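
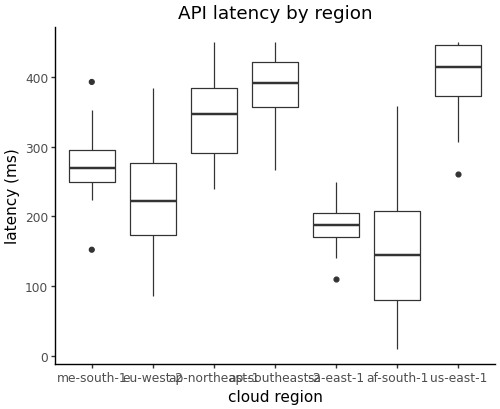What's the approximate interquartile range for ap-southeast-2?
Q3 ≈ 425, Q1 ≈ 350; IQR ≈ 75.

≈ 75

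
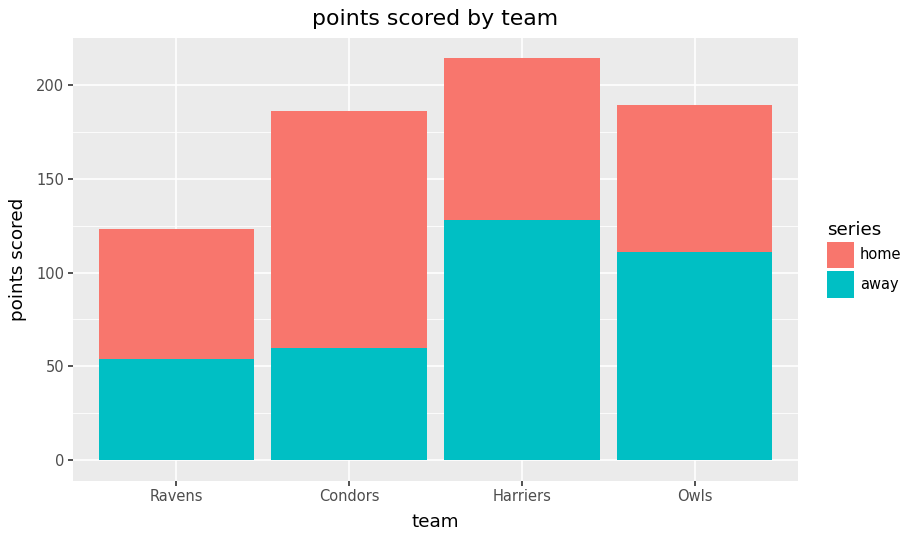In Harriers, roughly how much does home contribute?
≈ 100

home top ≈ 220, bottom ≈ 120; segment ≈ 100.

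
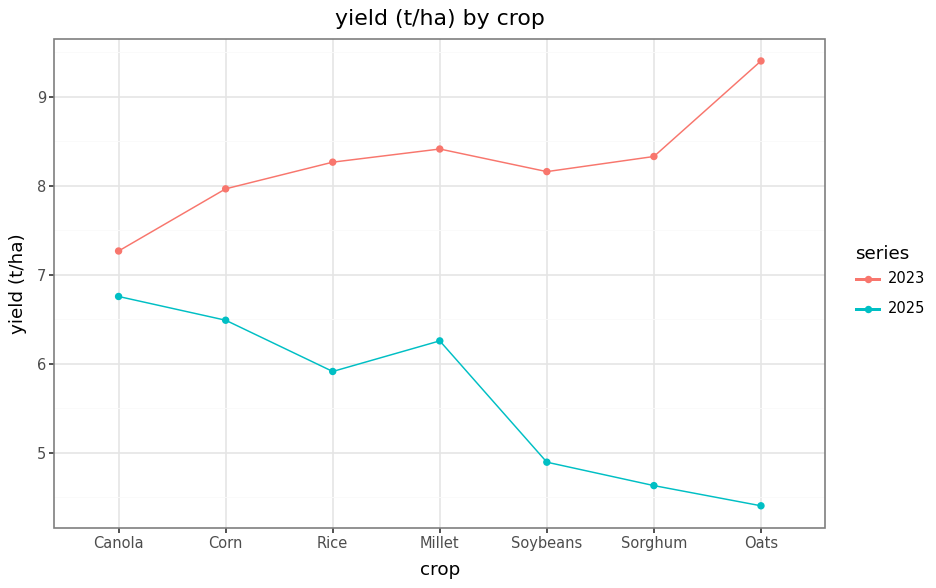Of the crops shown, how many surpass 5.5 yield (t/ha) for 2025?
Above 5.5: Canola, Corn, Rice, Millet.

4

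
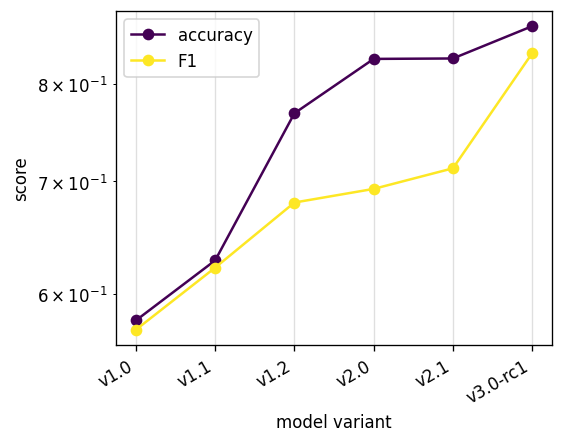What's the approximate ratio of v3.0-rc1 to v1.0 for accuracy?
v3.0-rc1 ≈ 0.85, v1.0 ≈ 0.60; 0.85/0.60 ≈ 1.42.

≈ 1.42×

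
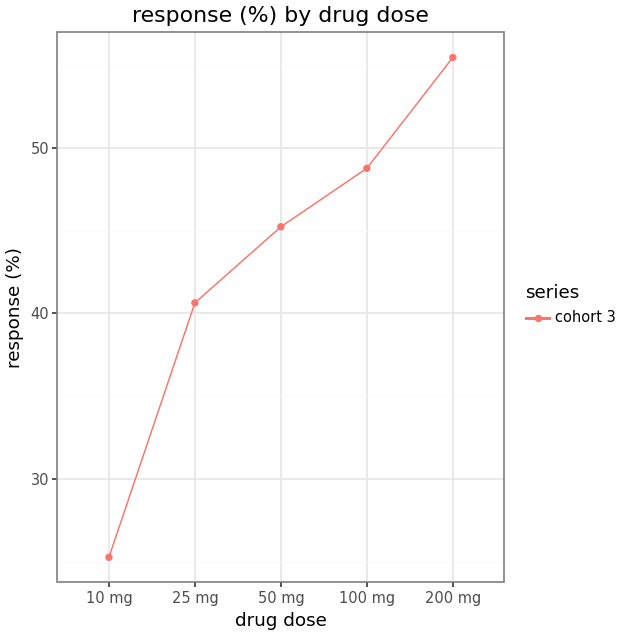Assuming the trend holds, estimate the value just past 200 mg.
Last three: 45, 50, 55 → slope ≈ 5/step → next ≈ 60.

≈ 60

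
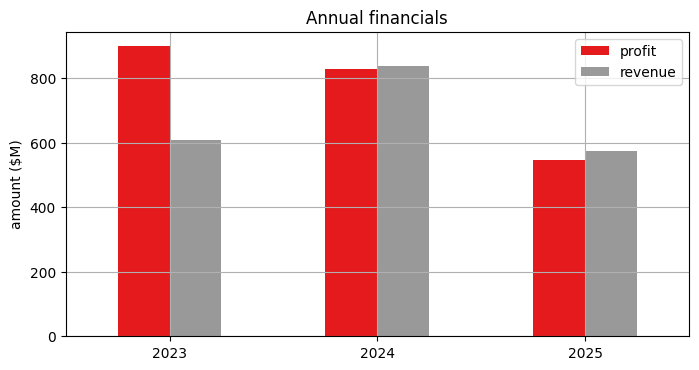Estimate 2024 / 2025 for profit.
≈ 1.6×

2024 ≈ 800, 2025 ≈ 500; 800/500 ≈ 1.6.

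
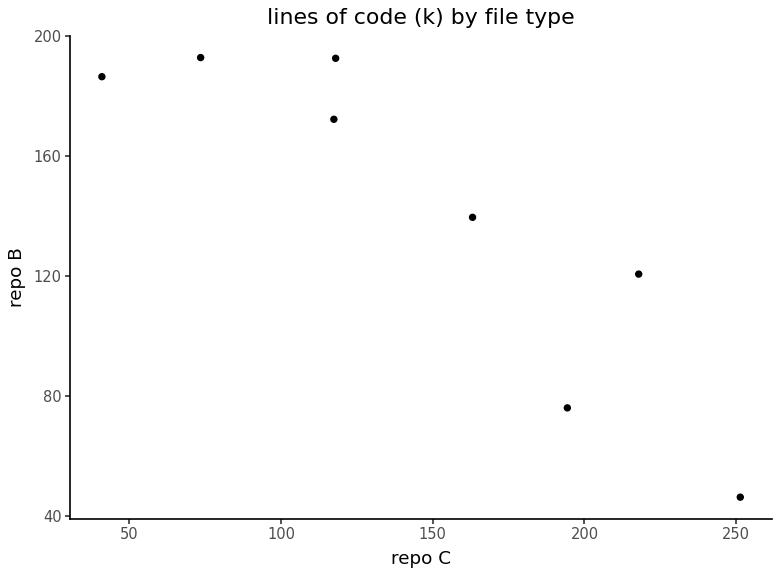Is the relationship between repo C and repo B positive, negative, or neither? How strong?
Points are negatively correlated; strong (|r| ≈ 0.9).

negative, strong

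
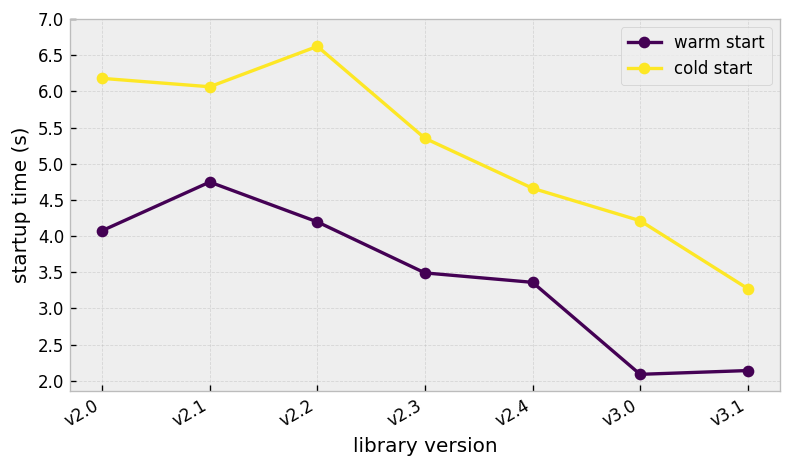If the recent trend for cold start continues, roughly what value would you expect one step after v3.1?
≈ 3

Last three: 4.5, 4.0, 3.5 → slope ≈ -0.5/step → next ≈ 3.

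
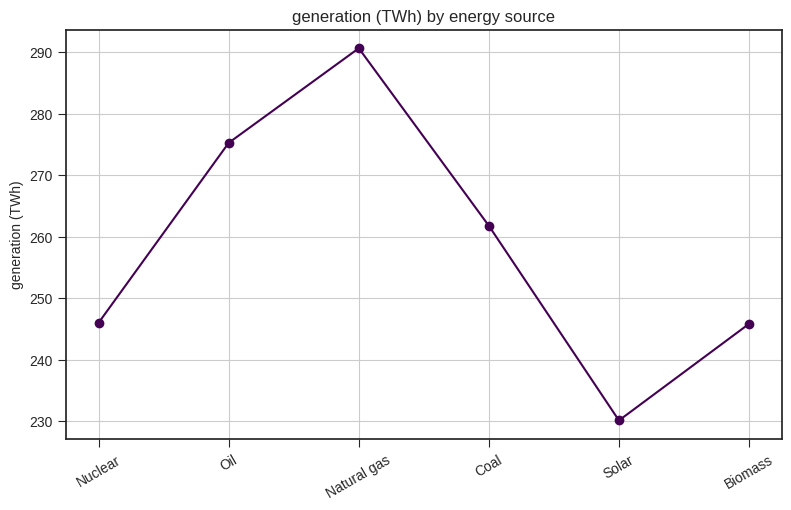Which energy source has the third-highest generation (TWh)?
Coal

Top 4: Natural gas ≈ 290, Oil ≈ 280, Coal ≈ 260, Nuclear ≈ 250.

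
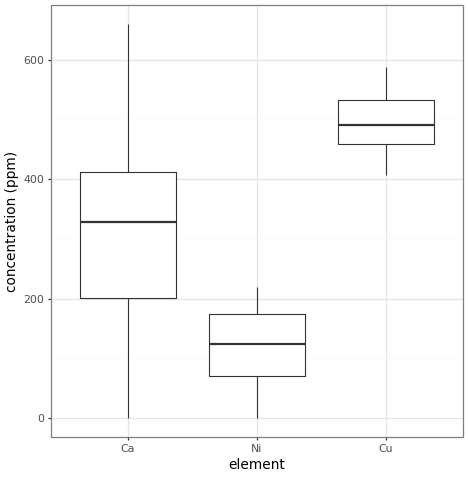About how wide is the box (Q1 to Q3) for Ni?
Q3 ≈ 150, Q1 ≈ 50; IQR ≈ 100.

≈ 100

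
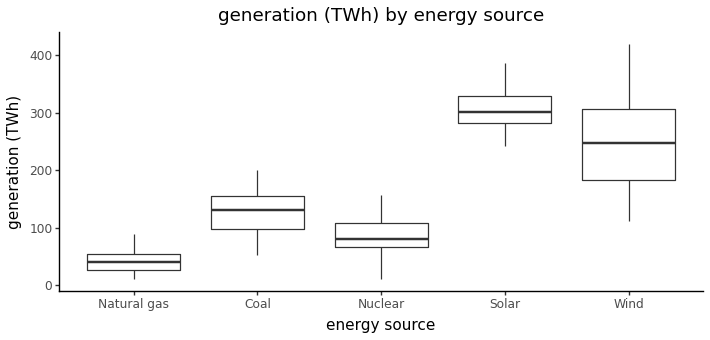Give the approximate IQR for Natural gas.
≈ 25

Q3 ≈ 50, Q1 ≈ 25; IQR ≈ 25.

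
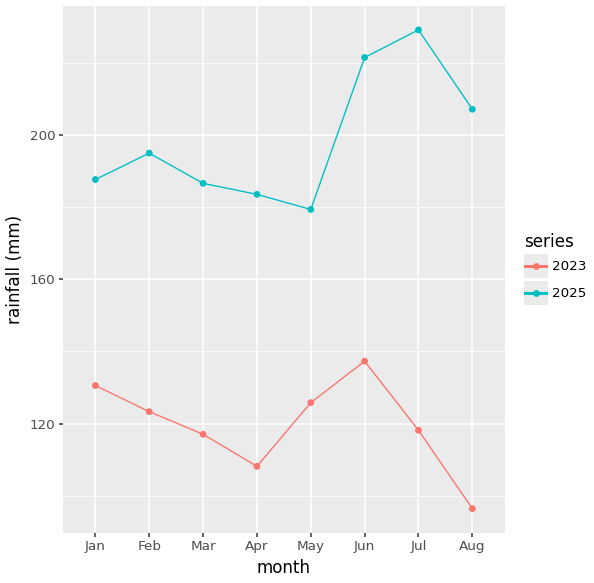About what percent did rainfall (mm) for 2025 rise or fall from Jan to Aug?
Jan ≈ 180, Aug ≈ 200; (200 − 180) / 180 ≈ +11.1%.

≈ +11.1%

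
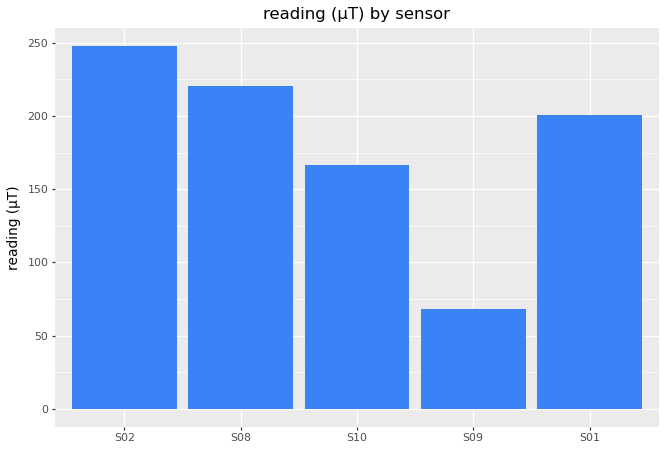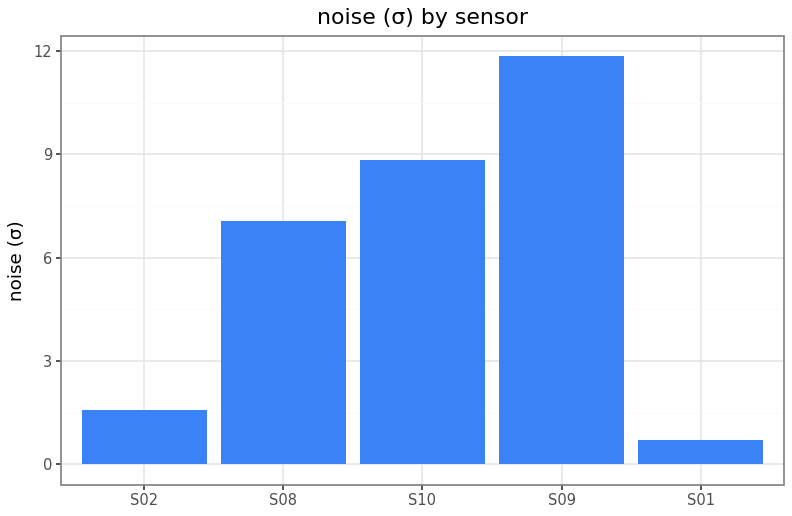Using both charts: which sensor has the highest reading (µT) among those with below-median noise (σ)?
S02

Chart 2 median noise (σ) ≈ 8; below-median sensors: S02, S01. Among those, S02 has the highest reading (µT) (≈ 250).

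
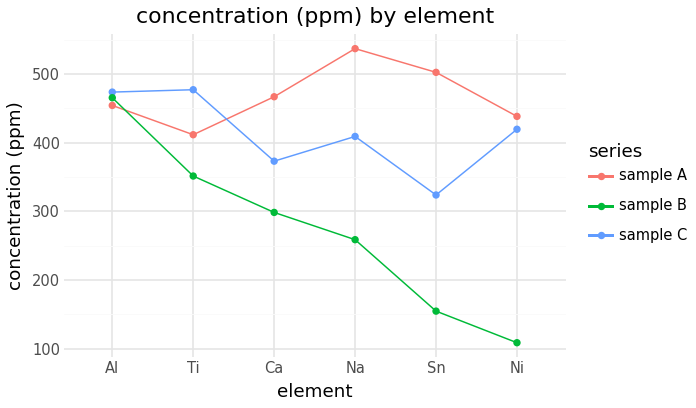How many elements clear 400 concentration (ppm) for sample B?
1

Above 400: Al.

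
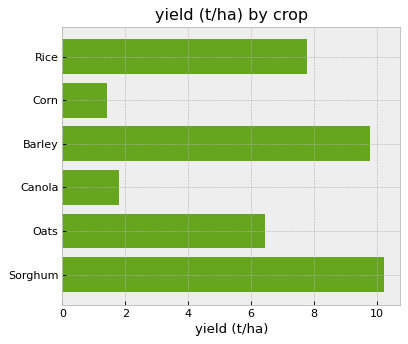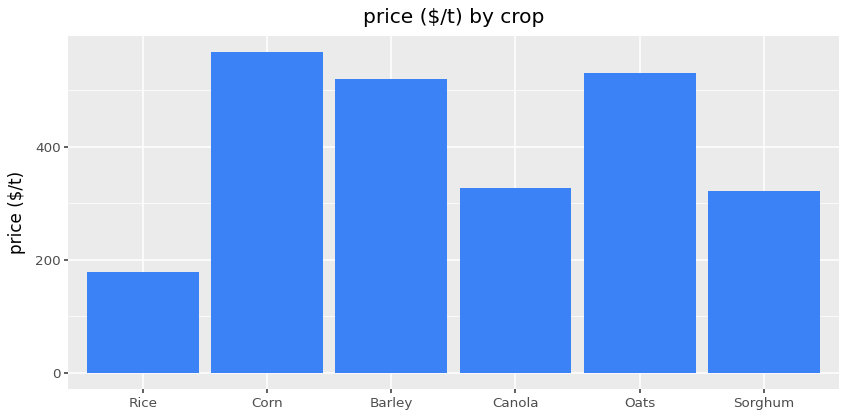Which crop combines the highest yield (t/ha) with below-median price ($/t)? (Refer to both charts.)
Chart 2 median price ($/t) ≈ 400; below-median crops: Rice, Canola, Sorghum. Among those, Sorghum has the highest yield (t/ha) (≈ 10).

Sorghum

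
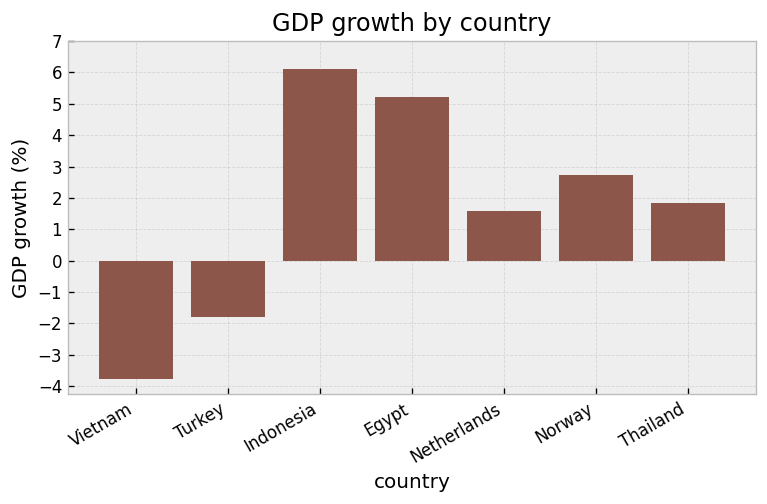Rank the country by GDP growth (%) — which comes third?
Norway

Top 4: Indonesia ≈ 6, Egypt ≈ 5, Norway ≈ 3, Thailand ≈ 2.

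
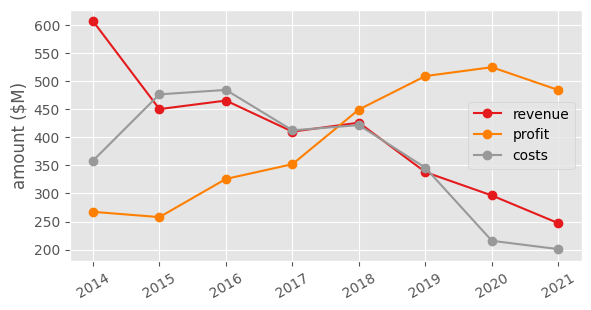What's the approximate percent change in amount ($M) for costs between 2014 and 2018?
2014 ≈ 350, 2018 ≈ 400; (400 − 350) / 350 ≈ +14.3%.

≈ +14.3%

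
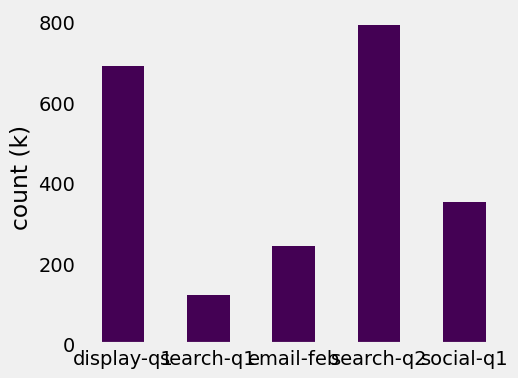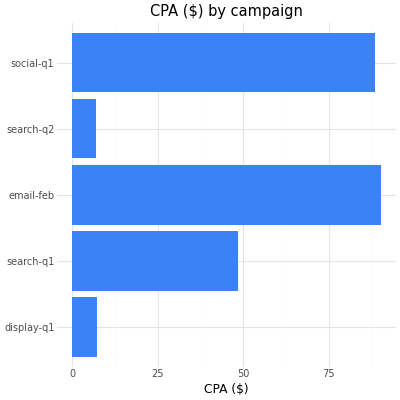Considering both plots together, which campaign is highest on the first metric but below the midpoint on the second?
Chart 2 median CPA ($) ≈ 50; below-median campaigns: display-q1, search-q2. Among those, search-q2 has the highest count (k) (≈ 800).

search-q2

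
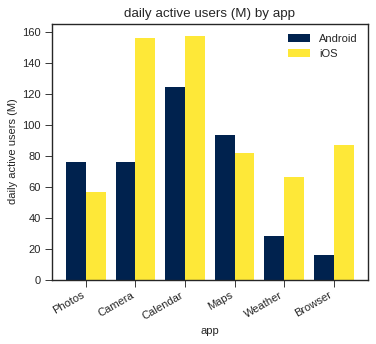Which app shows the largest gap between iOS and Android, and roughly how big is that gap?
Camera, ≈ 80 M

Camera: iOS ≈ 160, Android ≈ 80 → gap ≈ 80. Next-largest (Browser) is only ≈ 60.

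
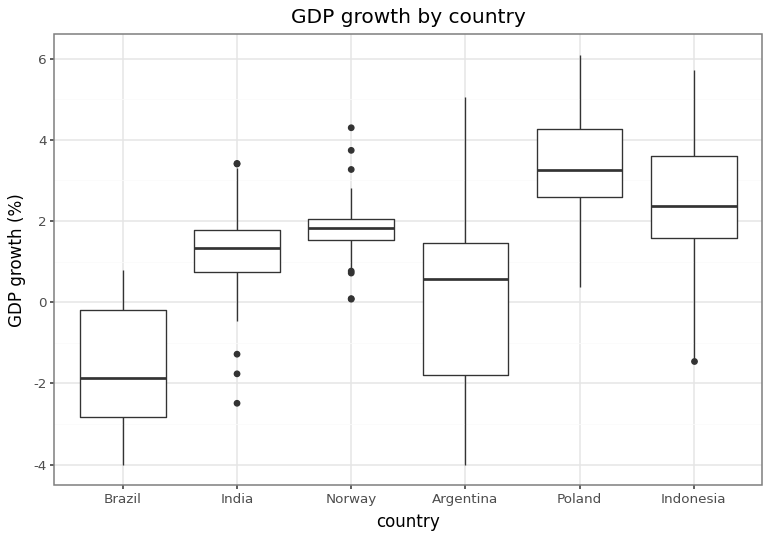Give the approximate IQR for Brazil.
≈ 3.0

Q3 ≈ 0.0, Q1 ≈ -3.0; IQR ≈ 3.0.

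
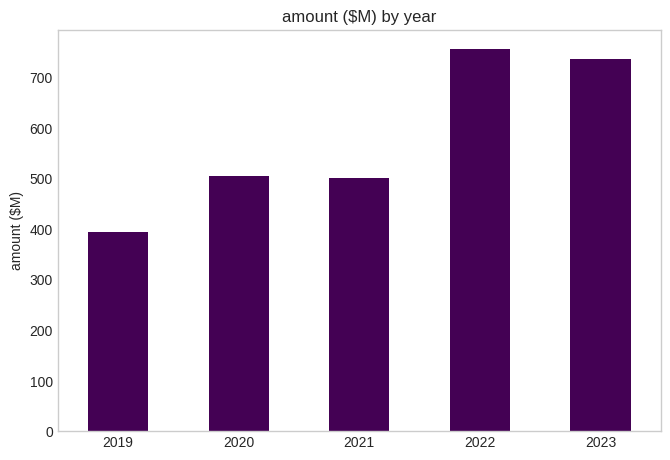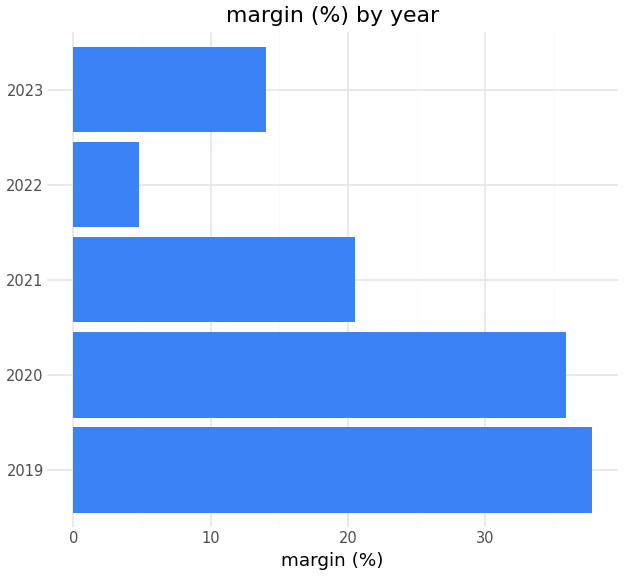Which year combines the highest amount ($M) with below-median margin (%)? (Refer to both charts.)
2022

Chart 2 median margin (%) ≈ 20; below-median years: 2022, 2023. Among those, 2022 has the highest amount ($M) (≈ 800).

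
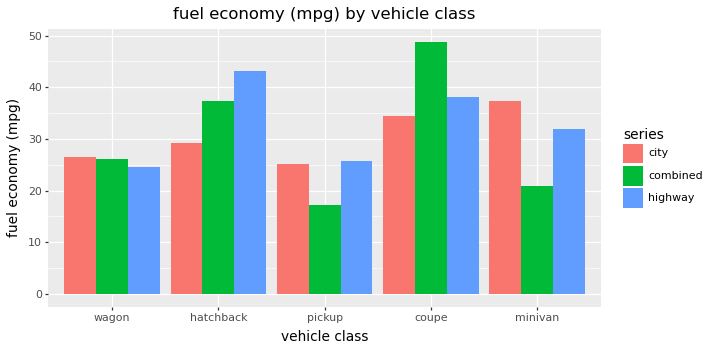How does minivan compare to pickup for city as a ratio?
≈ 1.4×

minivan ≈ 35, pickup ≈ 25; 35/25 ≈ 1.4.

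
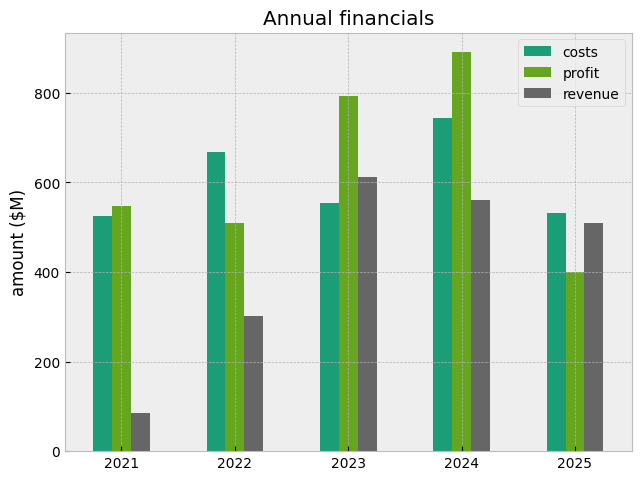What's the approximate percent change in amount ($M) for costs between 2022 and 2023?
2022 ≈ 700, 2023 ≈ 600; (600 − 700) / 700 ≈ -14.3%.

≈ -14.3%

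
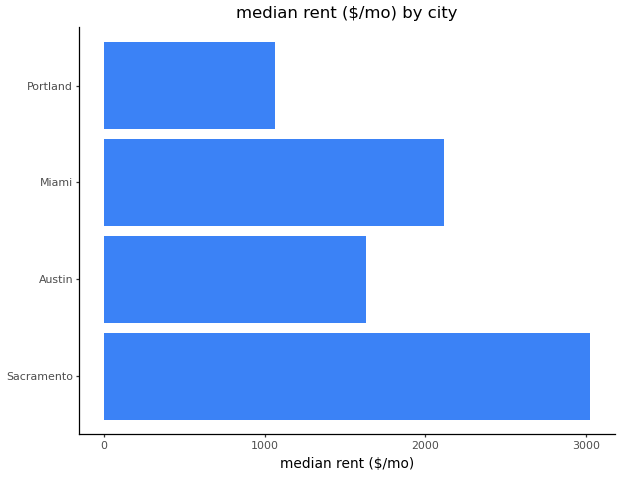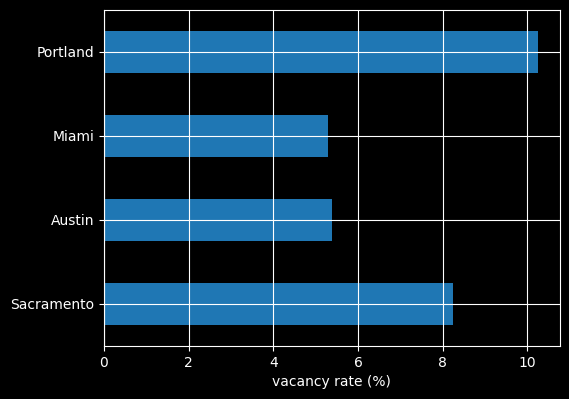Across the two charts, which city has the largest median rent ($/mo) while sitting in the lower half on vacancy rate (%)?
Miami

Chart 2 median vacancy rate (%) ≈ 7; below-median cities: Austin, Miami. Among those, Miami has the highest median rent ($/mo) (≈ 2000).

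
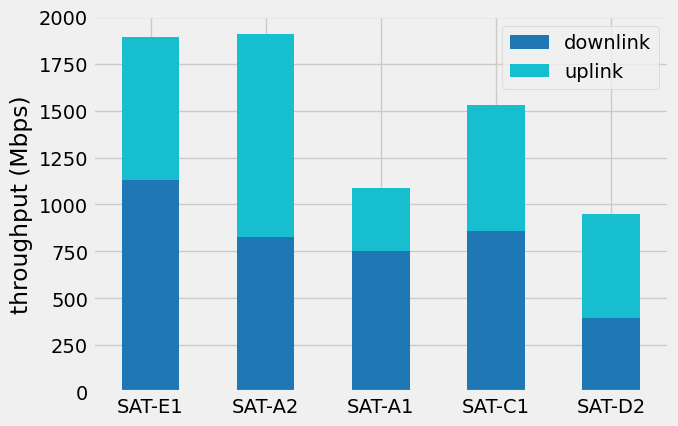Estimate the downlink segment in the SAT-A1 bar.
downlink top ≈ 800, bottom ≈ 0; segment ≈ 800.

≈ 800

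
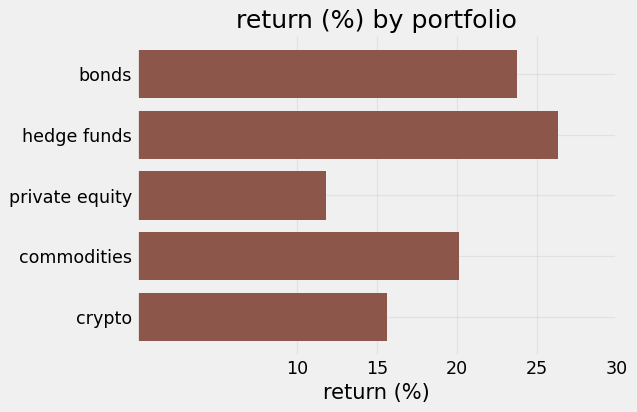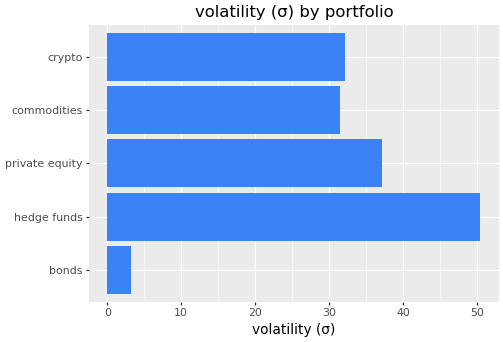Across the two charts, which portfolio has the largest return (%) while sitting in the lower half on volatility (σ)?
Chart 2 median volatility (σ) ≈ 30; below-median portfolios: bonds, commodities. Among those, bonds has the highest return (%) (≈ 25).

bonds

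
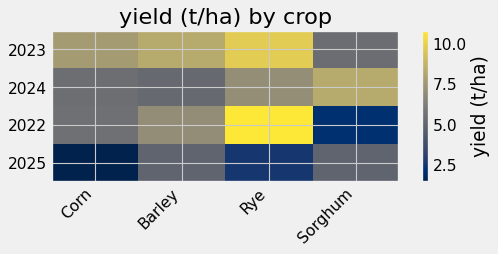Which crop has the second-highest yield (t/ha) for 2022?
Barley

Top 3 for 2022: Rye ≈ 11, Barley ≈ 7, Corn ≈ 6.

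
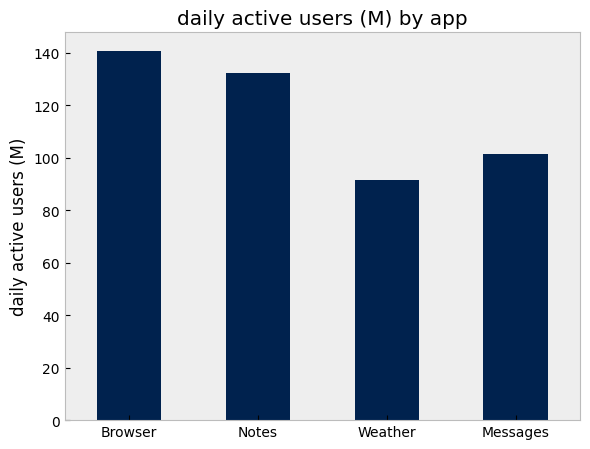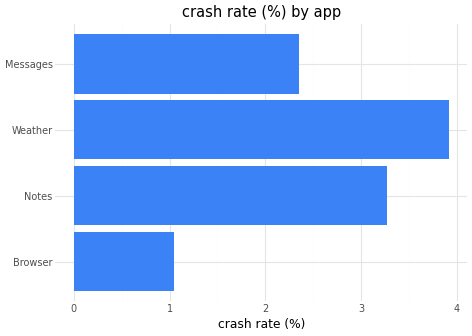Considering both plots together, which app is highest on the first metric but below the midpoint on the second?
Chart 2 median crash rate (%) ≈ 3; below-median apps: Browser, Messages. Among those, Browser has the highest daily active users (M) (≈ 140).

Browser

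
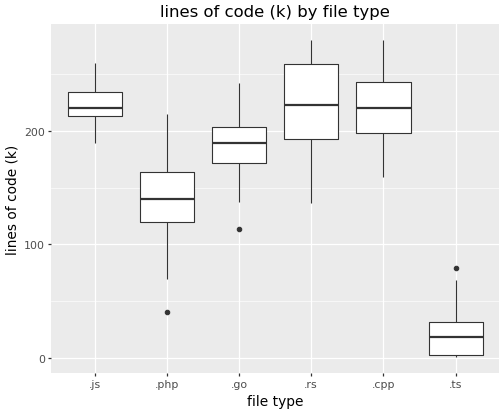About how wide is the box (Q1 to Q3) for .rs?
≈ 60

Q3 ≈ 260, Q1 ≈ 200; IQR ≈ 60.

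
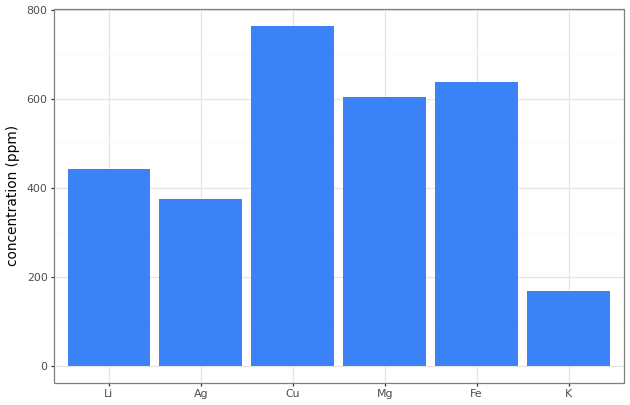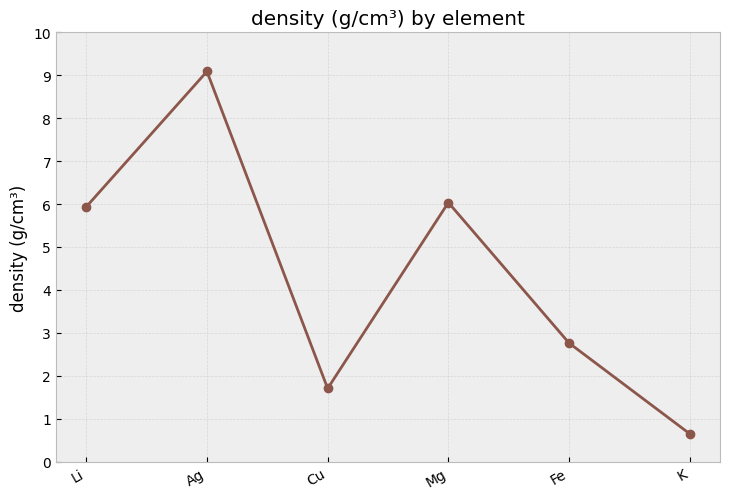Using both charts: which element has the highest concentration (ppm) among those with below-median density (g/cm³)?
Cu

Chart 2 median density (g/cm³) ≈ 4; below-median elements: Cu, Fe, K. Among those, Cu has the highest concentration (ppm) (≈ 800).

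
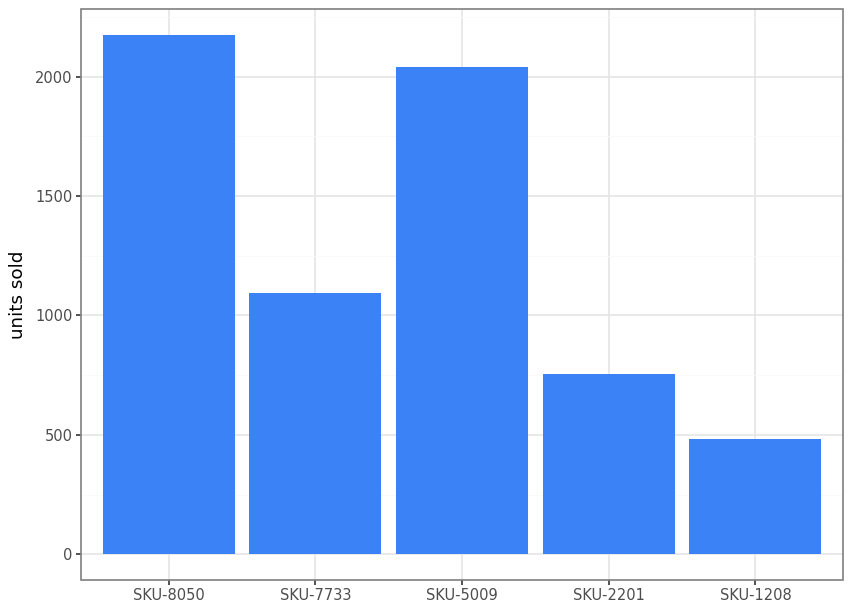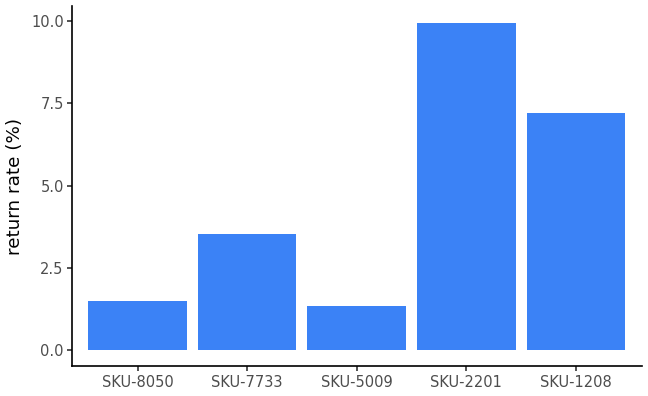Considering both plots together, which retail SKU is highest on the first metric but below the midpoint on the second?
Chart 2 median return rate (%) ≈ 4; below-median retail SKUs: SKU-8050, SKU-5009. Among those, SKU-8050 has the highest units sold (≈ 2200).

SKU-8050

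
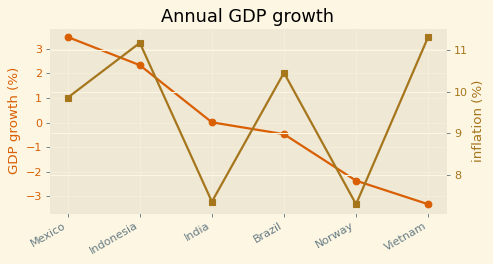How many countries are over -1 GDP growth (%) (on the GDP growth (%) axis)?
Above -1: Mexico, Indonesia, India, Brazil.

4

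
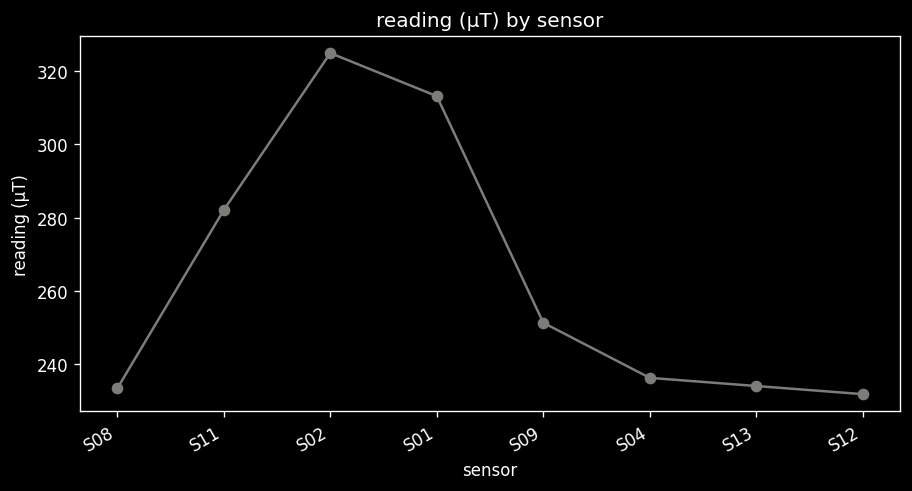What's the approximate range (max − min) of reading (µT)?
≈ 100

Max S02 ≈ 330, min S12 ≈ 230; range ≈ 100.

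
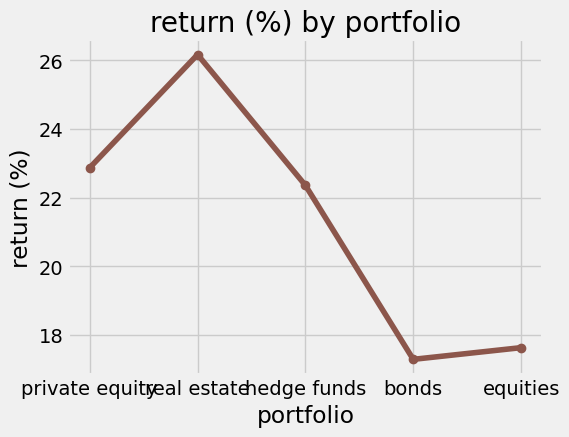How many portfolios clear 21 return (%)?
Above 21: private equity, real estate, hedge funds.

3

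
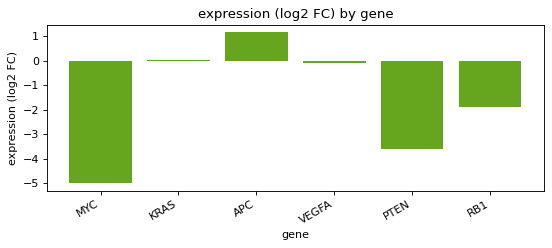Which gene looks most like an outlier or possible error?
MYC ≈ -5; the rest sit between ≈ -4 and ≈ 1.

MYC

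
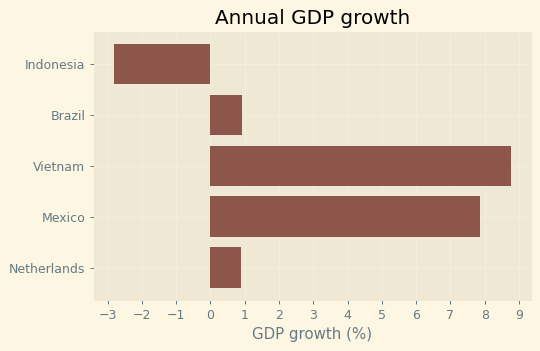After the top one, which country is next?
Top 3: Vietnam ≈ 9, Mexico ≈ 8, Brazil ≈ 1.

Mexico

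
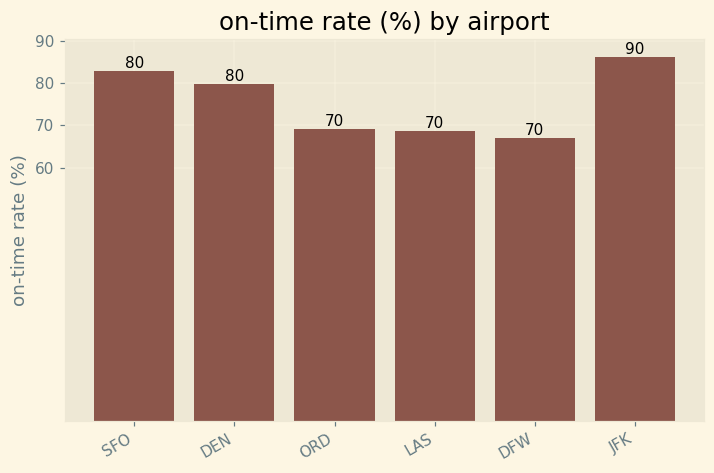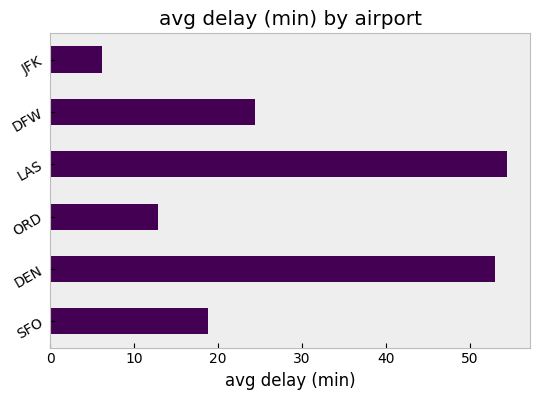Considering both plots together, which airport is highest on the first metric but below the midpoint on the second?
Chart 2 median avg delay (min) ≈ 20; below-median airports: SFO, ORD, JFK. Among those, JFK has the highest on-time rate (%) (≈ 90).

JFK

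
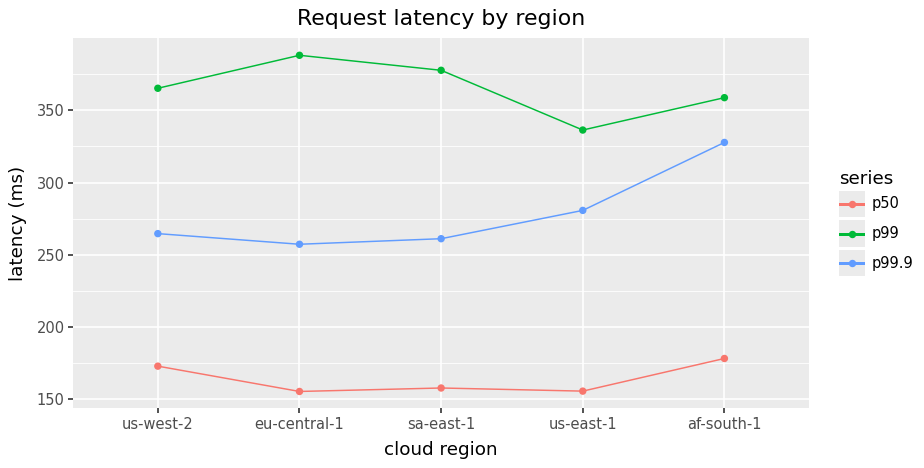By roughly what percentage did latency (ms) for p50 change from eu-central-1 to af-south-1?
≈ +12.5%

eu-central-1 ≈ 160, af-south-1 ≈ 180; (180 − 160) / 160 ≈ +12.5%.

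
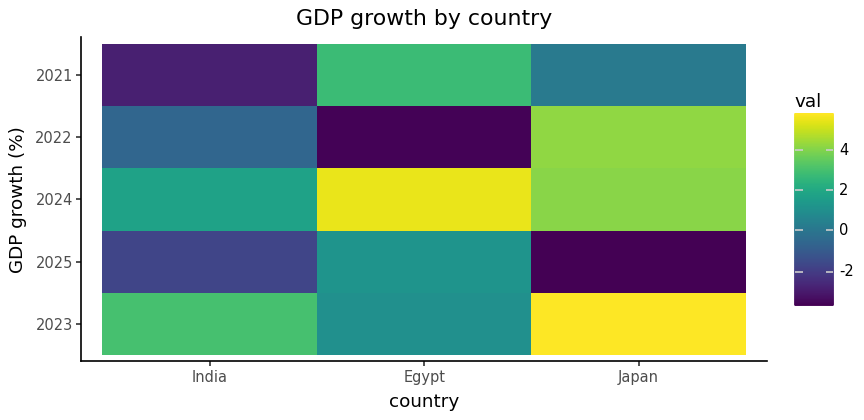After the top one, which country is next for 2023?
Top 3 for 2023: Japan ≈ 6, India ≈ 3, Egypt ≈ 1.

India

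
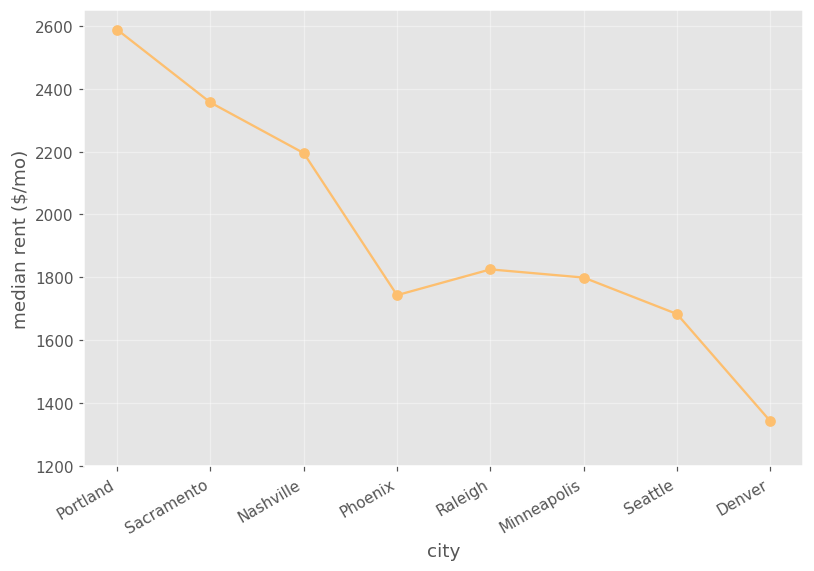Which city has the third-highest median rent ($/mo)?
Nashville

Top 4: Portland ≈ 2600, Sacramento ≈ 2400, Nashville ≈ 2200, Raleigh ≈ 1800.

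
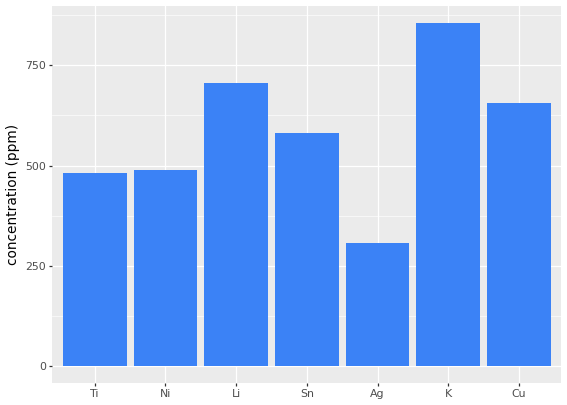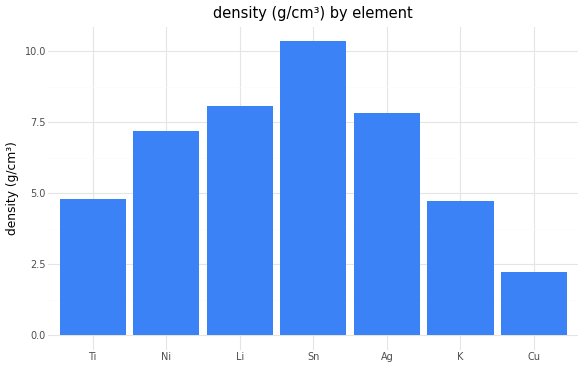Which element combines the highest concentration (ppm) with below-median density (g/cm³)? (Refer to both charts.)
Chart 2 median density (g/cm³) ≈ 7; below-median elements: Ti, K, Cu. Among those, K has the highest concentration (ppm) (≈ 900).

K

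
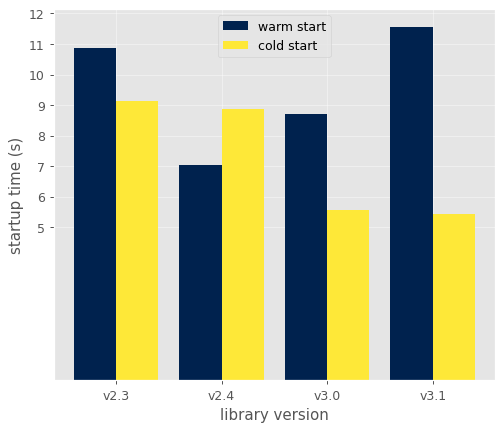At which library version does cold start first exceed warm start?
v2.3: cold start ≈ 9 vs warm start ≈ 11 (not yet); v2.4: cold start ≈ 9 vs warm start ≈ 7 (first crossover).

v2.4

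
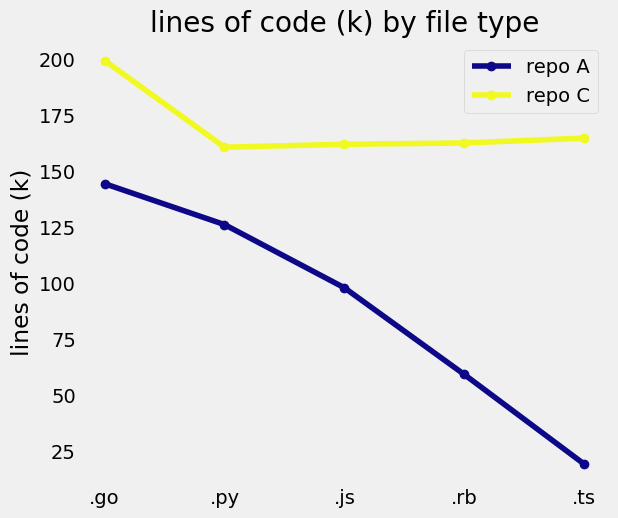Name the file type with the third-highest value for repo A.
Top 4 for repo A: .go ≈ 140, .py ≈ 120, .js ≈ 100, .rb ≈ 60.

.js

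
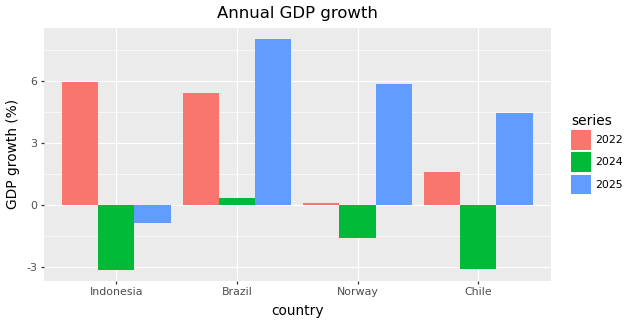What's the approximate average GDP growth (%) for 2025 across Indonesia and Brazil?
(-1 + 8) / 2 ≈ 4.

≈ 4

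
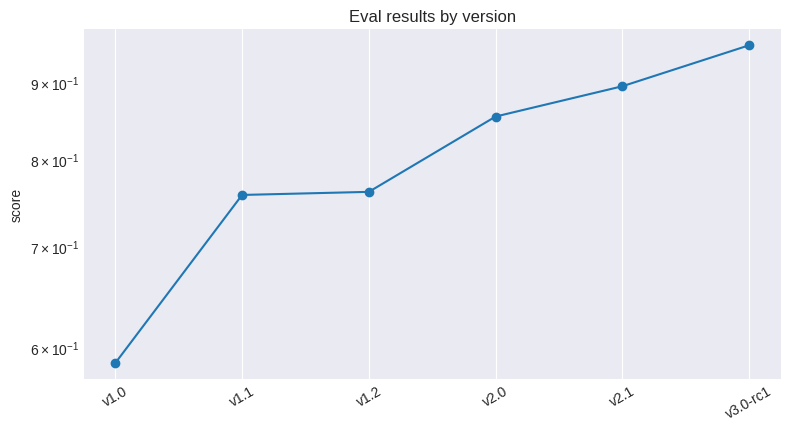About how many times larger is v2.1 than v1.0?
v2.1 ≈ 0.90, v1.0 ≈ 0.60; 0.90/0.60 ≈ 1.5.

≈ 1.5×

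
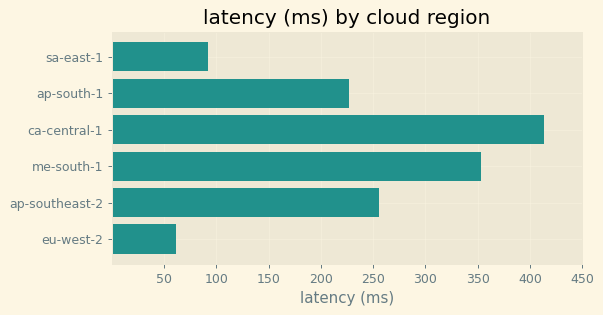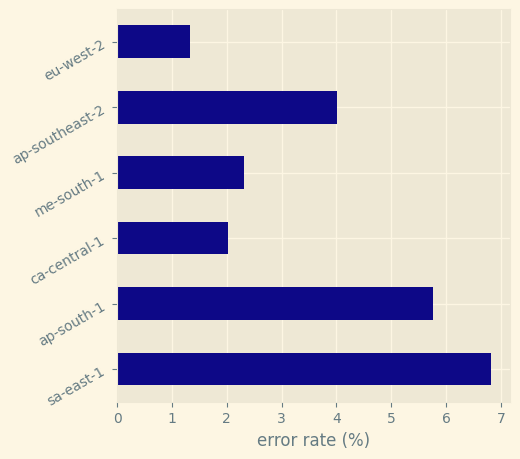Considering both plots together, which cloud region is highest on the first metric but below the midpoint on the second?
Chart 2 median error rate (%) ≈ 3; below-median cloud regions: ca-central-1, me-south-1, eu-west-2. Among those, ca-central-1 has the highest latency (ms) (≈ 400).

ca-central-1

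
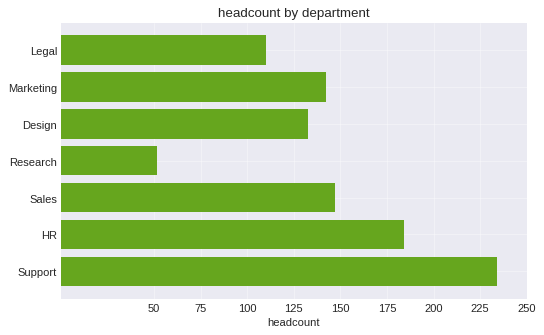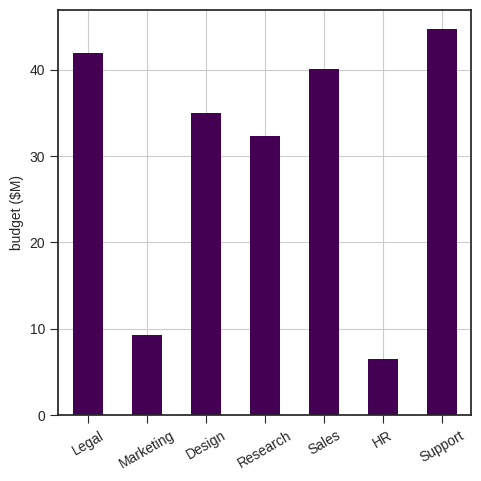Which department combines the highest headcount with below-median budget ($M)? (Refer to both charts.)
HR

Chart 2 median budget ($M) ≈ 35; below-median departments: Marketing, Research, HR. Among those, HR has the highest headcount (≈ 175).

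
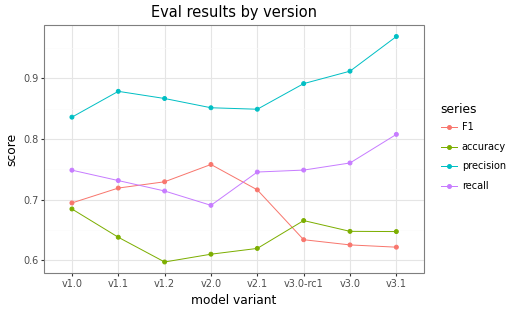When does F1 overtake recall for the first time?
v1.1: F1 ≈ 0.70 vs recall ≈ 0.75 (not yet); v1.2: F1 ≈ 0.75 vs recall ≈ 0.70 (first crossover).

v1.2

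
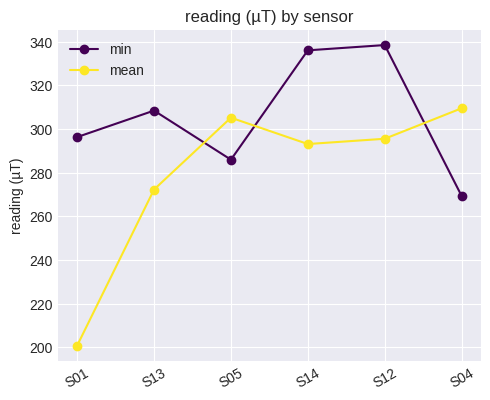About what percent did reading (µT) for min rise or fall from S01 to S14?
≈ +13.3%

S01 ≈ 300, S14 ≈ 340; (340 − 300) / 300 ≈ +13.3%.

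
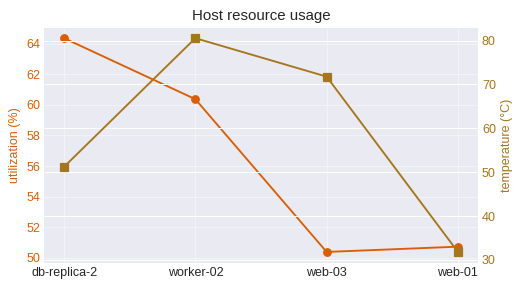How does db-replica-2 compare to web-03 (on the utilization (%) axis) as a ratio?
db-replica-2 ≈ 64, web-03 ≈ 50; 64/50 ≈ 1.28.

≈ 1.28×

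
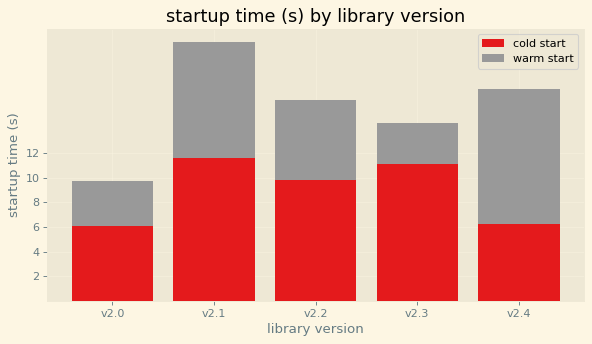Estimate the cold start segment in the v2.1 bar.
≈ 12

cold start top ≈ 12, bottom ≈ 0; segment ≈ 12.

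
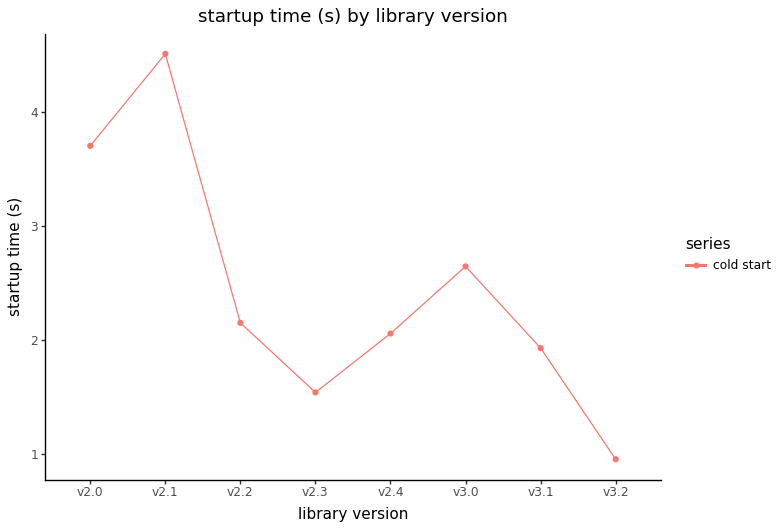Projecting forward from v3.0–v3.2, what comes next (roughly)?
≈ 0.25

Last three: 2.5, 2.0, 1.0 → slope ≈ -0.75/step → next ≈ 0.25.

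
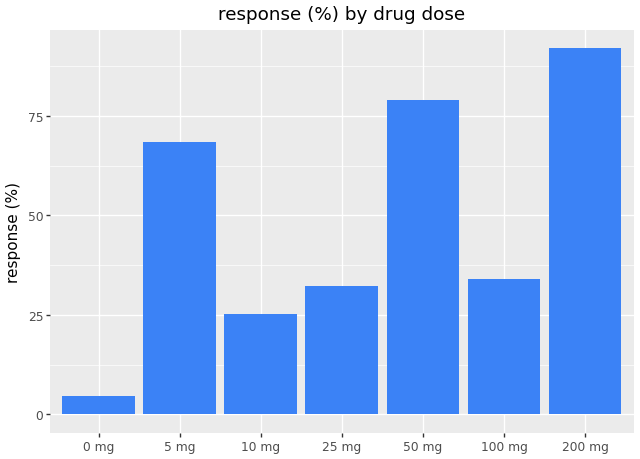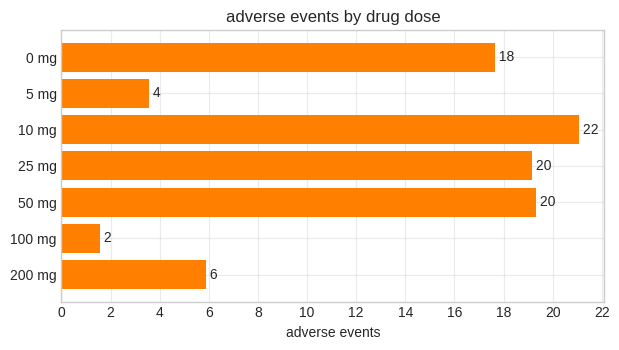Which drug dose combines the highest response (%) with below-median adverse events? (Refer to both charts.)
Chart 2 median adverse events ≈ 18; below-median drug doses: 5 mg, 100 mg, 200 mg. Among those, 200 mg has the highest response (%) (≈ 90).

200 mg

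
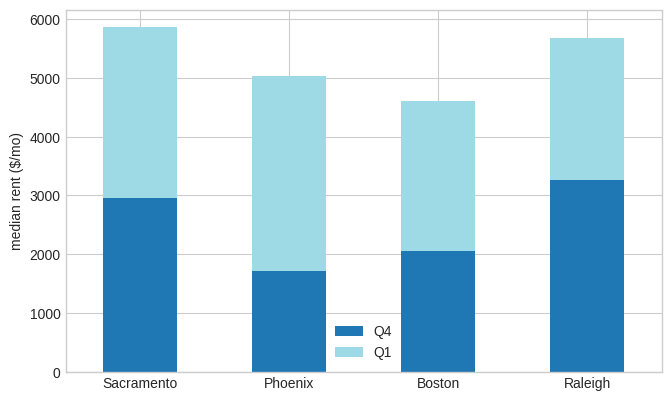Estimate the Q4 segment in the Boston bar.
Q4 top ≈ 2000, bottom ≈ 0; segment ≈ 2000.

≈ 2000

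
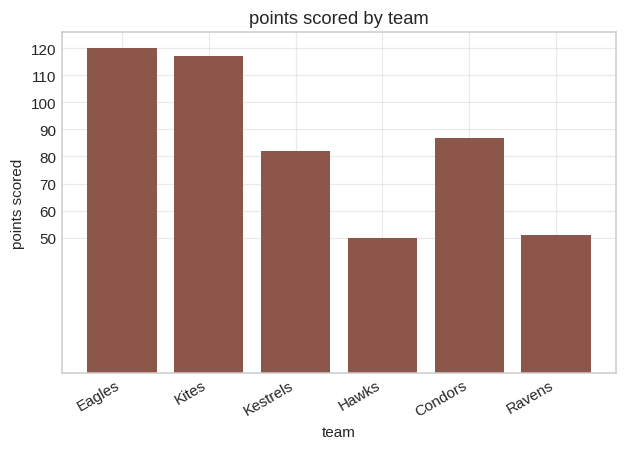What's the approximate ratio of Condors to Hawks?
≈ 1.8×

Condors ≈ 90, Hawks ≈ 50; 90/50 ≈ 1.8.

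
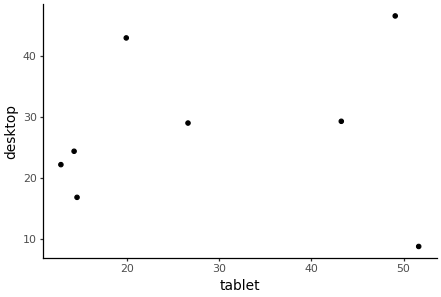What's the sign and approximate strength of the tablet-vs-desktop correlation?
no clear correlation

Points are roughly uncorrelated; weak (|r| ≈ 0.1).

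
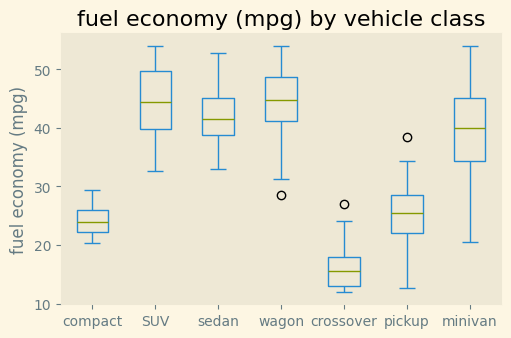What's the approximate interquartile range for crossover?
Q3 ≈ 20, Q1 ≈ 15; IQR ≈ 5.

≈ 5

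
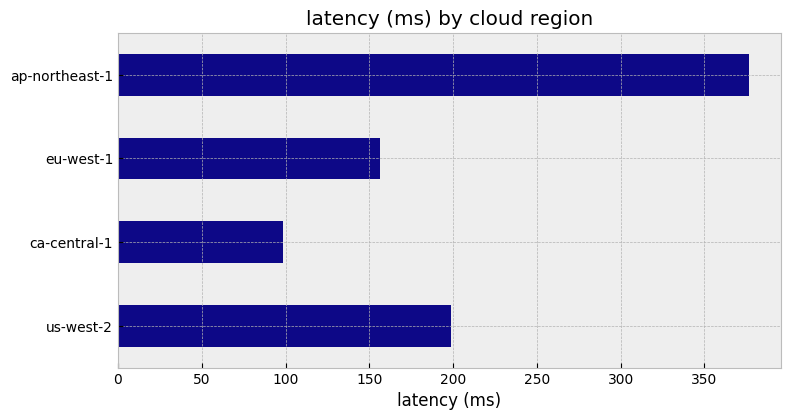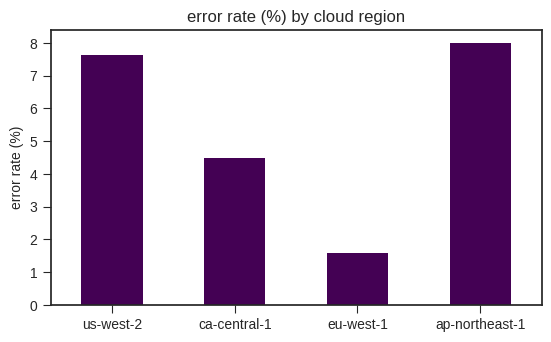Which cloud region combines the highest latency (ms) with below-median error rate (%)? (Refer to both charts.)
eu-west-1

Chart 2 median error rate (%) ≈ 6; below-median cloud regions: ca-central-1, eu-west-1. Among those, eu-west-1 has the highest latency (ms) (≈ 150).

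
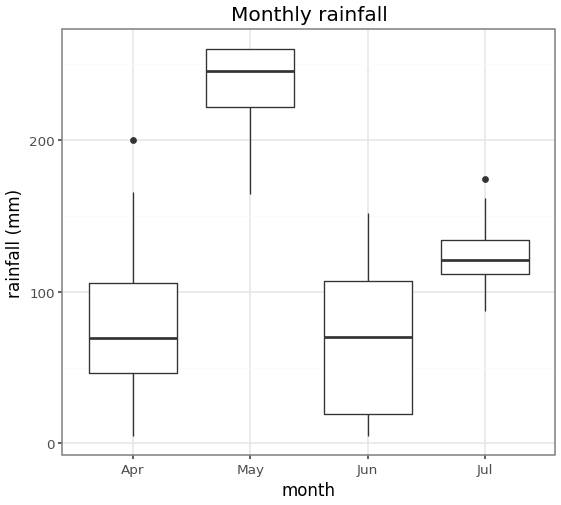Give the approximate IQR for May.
Q3 ≈ 260, Q1 ≈ 220; IQR ≈ 40.

≈ 40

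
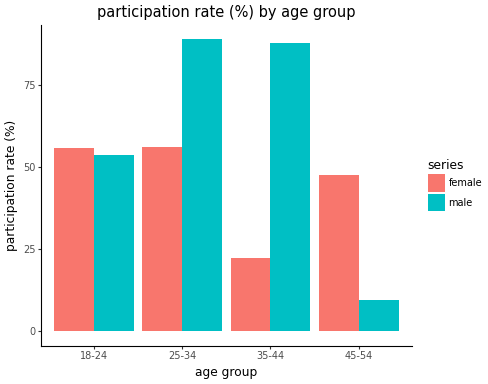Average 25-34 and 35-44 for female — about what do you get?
(60 + 20) / 2 ≈ 40.

≈ 40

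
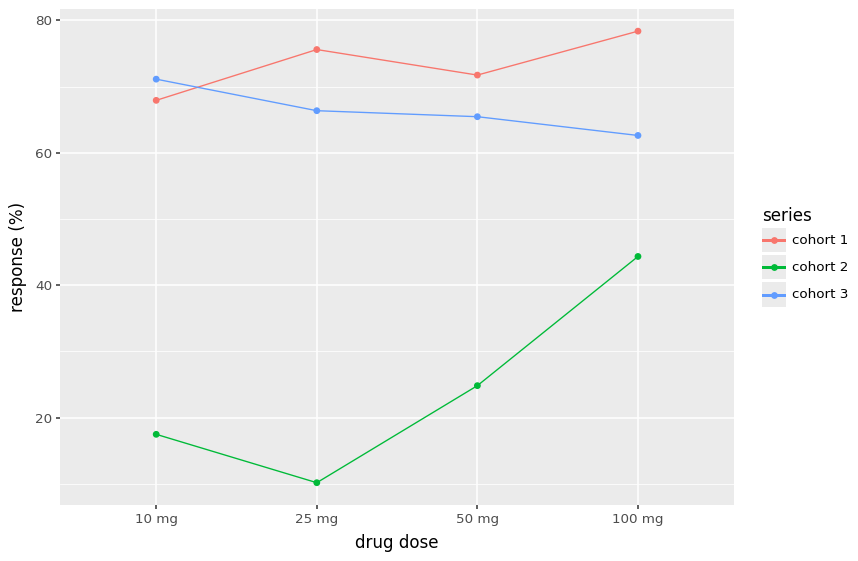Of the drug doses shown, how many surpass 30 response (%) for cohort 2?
Above 30: 100 mg.

1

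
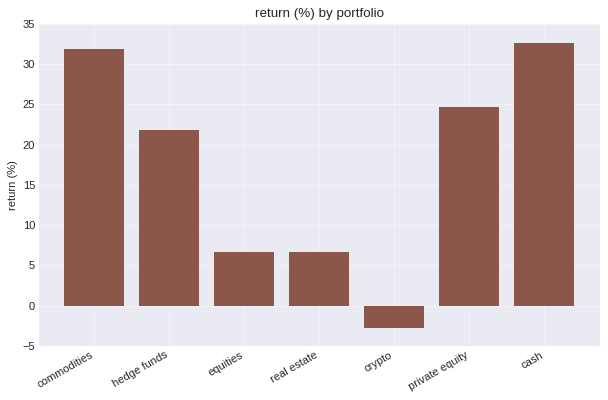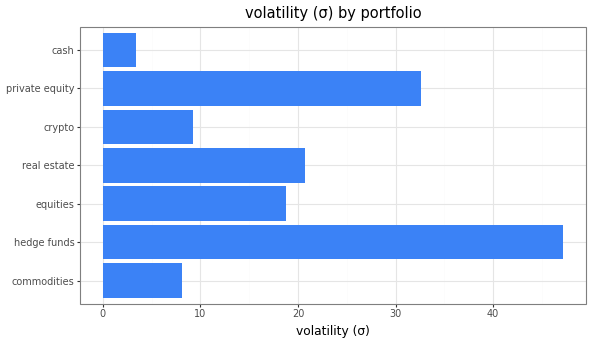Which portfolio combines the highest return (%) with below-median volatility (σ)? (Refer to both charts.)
Chart 2 median volatility (σ) ≈ 20; below-median portfolios: commodities, crypto, cash. Among those, cash has the highest return (%) (≈ 35).

cash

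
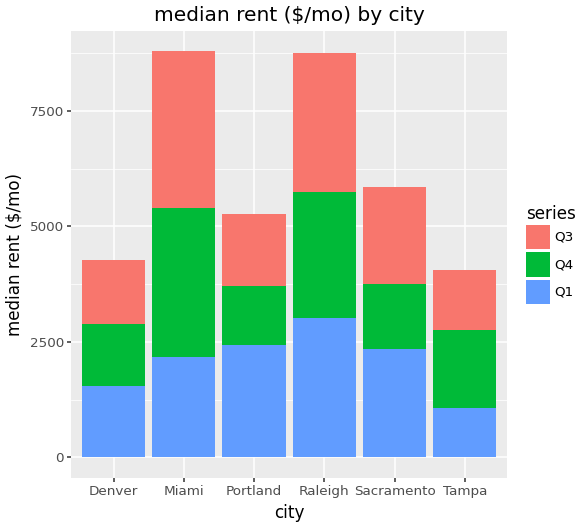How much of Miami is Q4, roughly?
Q4 top ≈ 5000, bottom ≈ 2000; segment ≈ 3000.

≈ 3000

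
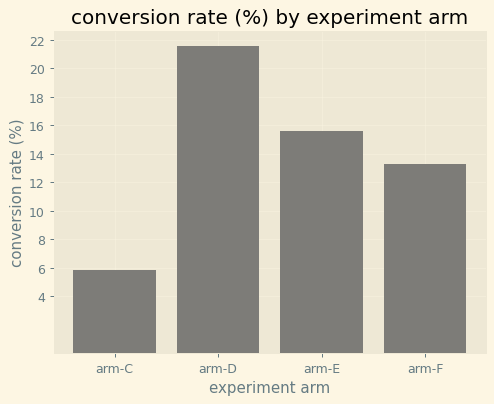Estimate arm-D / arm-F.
arm-D ≈ 22, arm-F ≈ 14; 22/14 ≈ 1.57.

≈ 1.57×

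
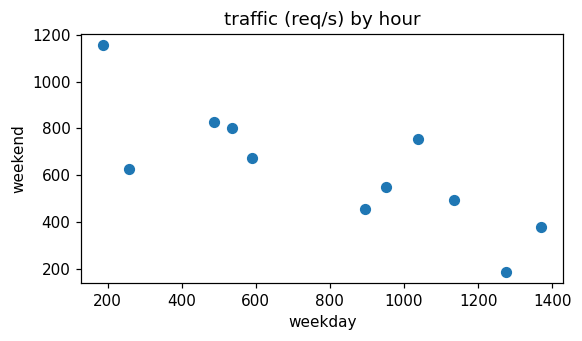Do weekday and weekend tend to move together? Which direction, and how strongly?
negative, strong

Points are negatively correlated; strong (|r| ≈ 0.8).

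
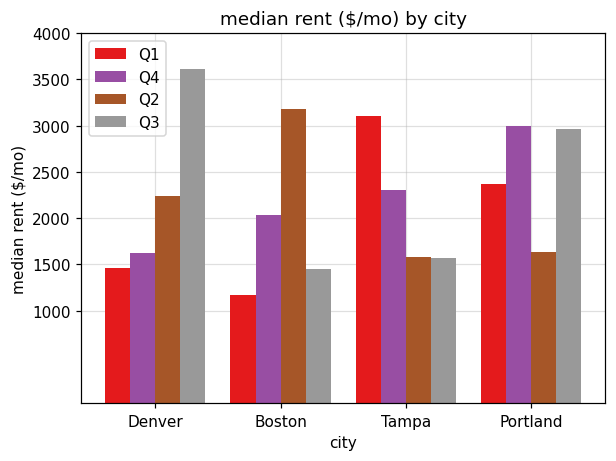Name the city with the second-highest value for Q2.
Denver

Top 3 for Q2: Boston ≈ 3000, Denver ≈ 2000, Portland ≈ 1500.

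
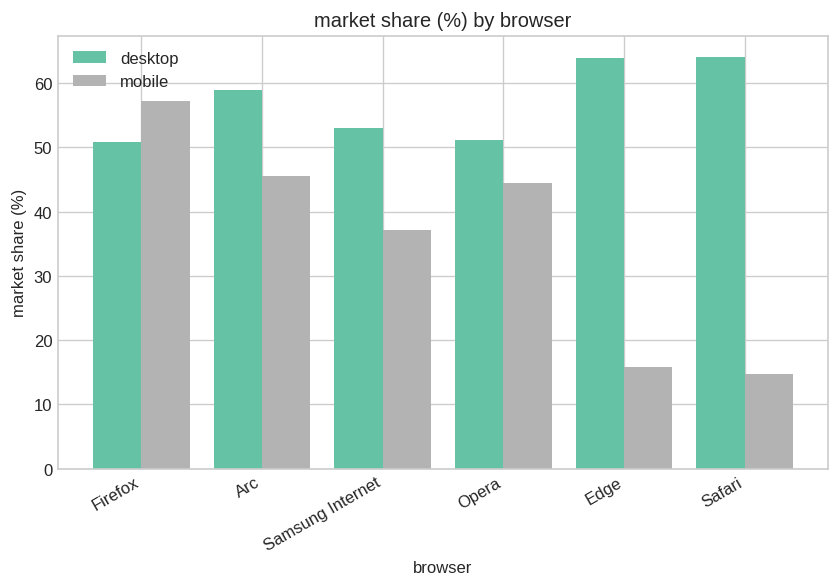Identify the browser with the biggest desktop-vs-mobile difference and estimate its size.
Safari, ≈ 50 %

Safari: desktop ≈ 60, mobile ≈ 10 → gap ≈ 50. Next-largest (Edge) is only ≈ 40.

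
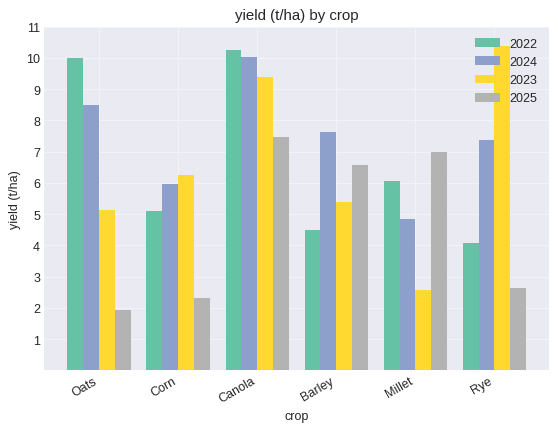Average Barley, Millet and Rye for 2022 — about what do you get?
(4 + 6 + 4) / 3 ≈ 5.

≈ 5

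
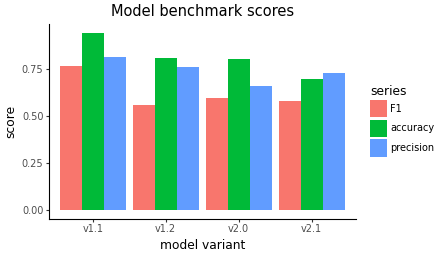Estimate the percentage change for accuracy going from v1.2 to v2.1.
≈ -12.5%

v1.2 ≈ 0.8, v2.1 ≈ 0.7; (0.7 − 0.8) / 0.8 ≈ -12.5%.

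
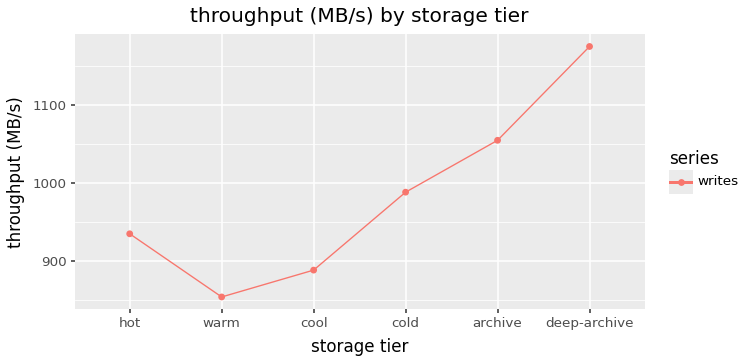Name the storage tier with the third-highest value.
cold

Top 4: deep-archive ≈ 1200, archive ≈ 1050, cold ≈ 1000, hot ≈ 950.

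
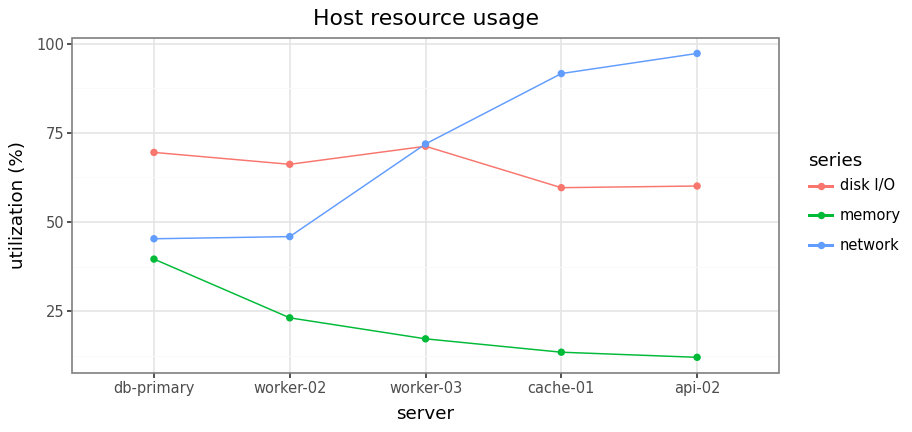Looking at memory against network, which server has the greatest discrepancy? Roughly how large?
api-02: memory ≈ 10, network ≈ 100 → gap ≈ 90. Next-largest (cache-01) is only ≈ 80.

api-02, ≈ 90 %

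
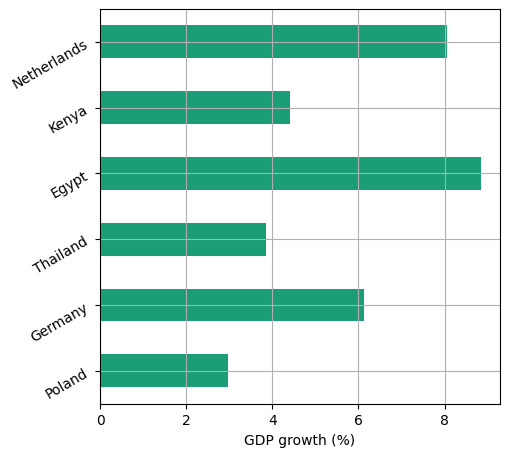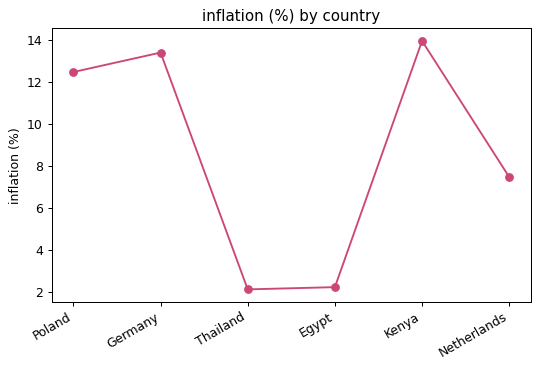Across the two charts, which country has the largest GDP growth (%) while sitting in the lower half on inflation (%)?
Egypt

Chart 2 median inflation (%) ≈ 10; below-median countries: Thailand, Egypt, Netherlands. Among those, Egypt has the highest GDP growth (%) (≈ 9).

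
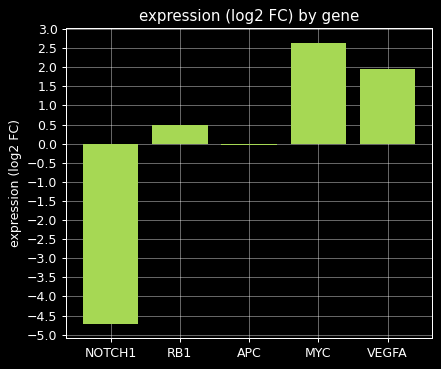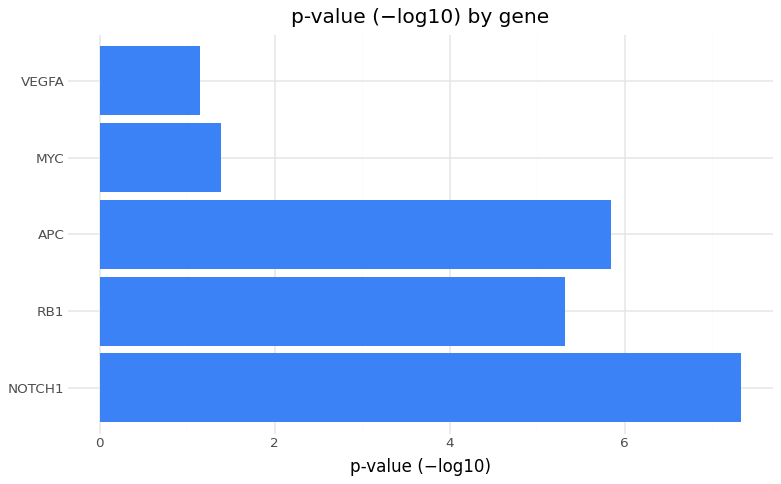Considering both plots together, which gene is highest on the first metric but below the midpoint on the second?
Chart 2 median p-value (−log10) ≈ 5; below-median genes: MYC, VEGFA. Among those, MYC has the highest expression (log2 FC) (≈ 2.5).

MYC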